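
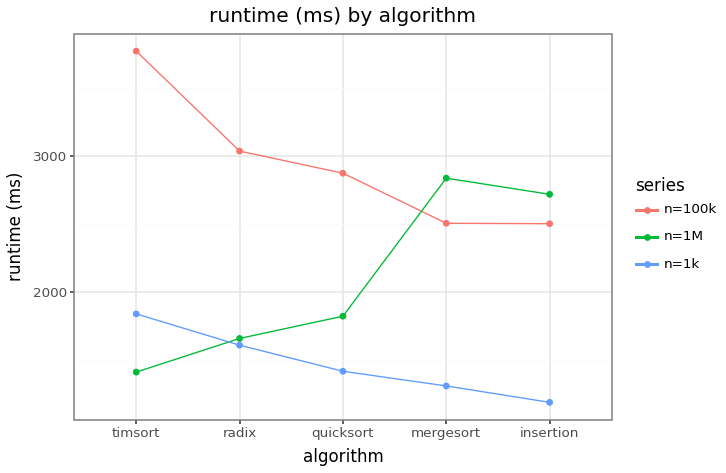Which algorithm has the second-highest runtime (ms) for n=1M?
insertion

Top 3 for n=1M: mergesort ≈ 3000, insertion ≈ 2500, quicksort ≈ 2000.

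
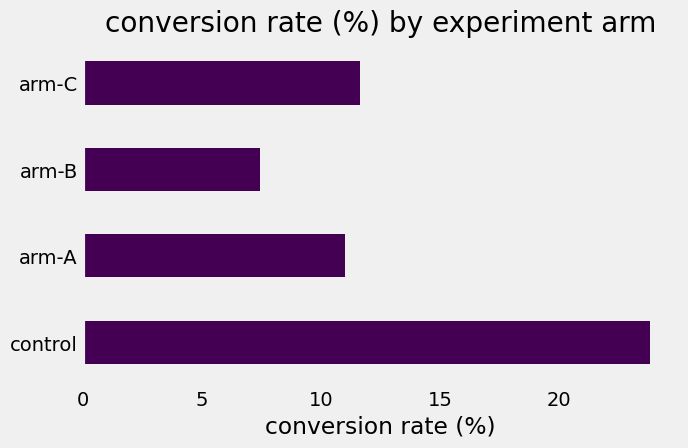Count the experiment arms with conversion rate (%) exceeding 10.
Above 10: control, arm-A, arm-C.

3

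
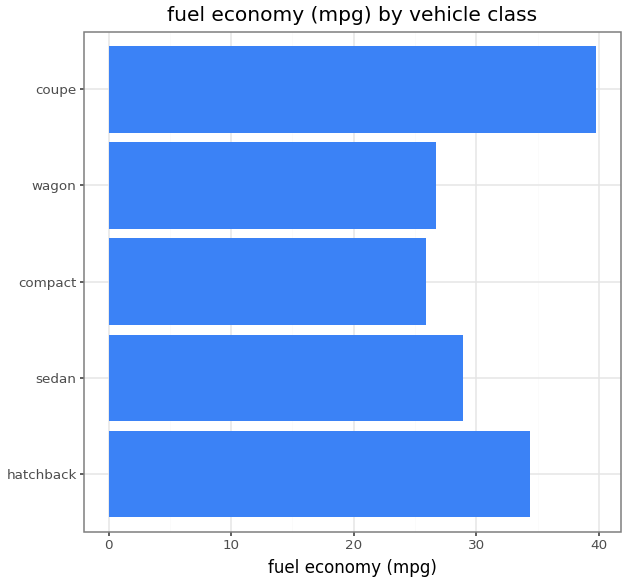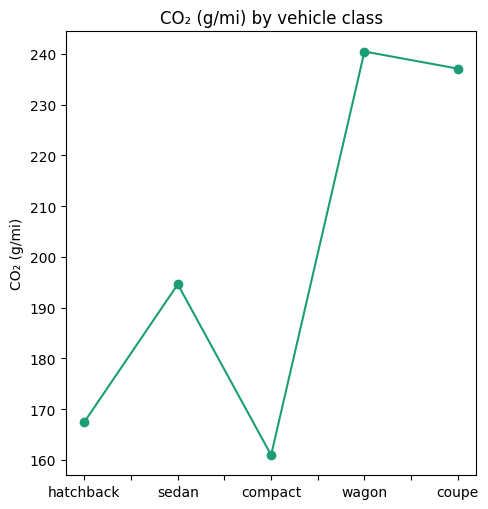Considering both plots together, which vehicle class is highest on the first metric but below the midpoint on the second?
Chart 2 median CO₂ (g/mi) ≈ 200; below-median vehicle classes: hatchback, compact. Among those, hatchback has the highest fuel economy (mpg) (≈ 35).

hatchback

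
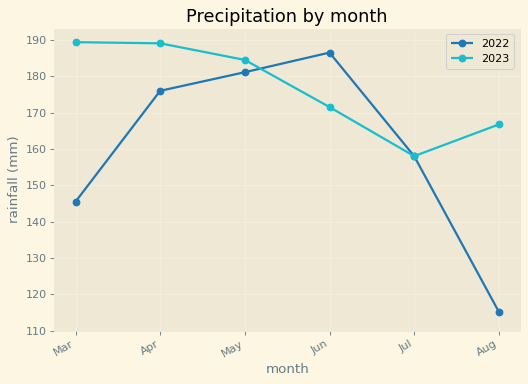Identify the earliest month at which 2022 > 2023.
May: 2022 ≈ 180 vs 2023 ≈ 180 (not yet); Jun: 2022 ≈ 190 vs 2023 ≈ 170 (first crossover).

Jun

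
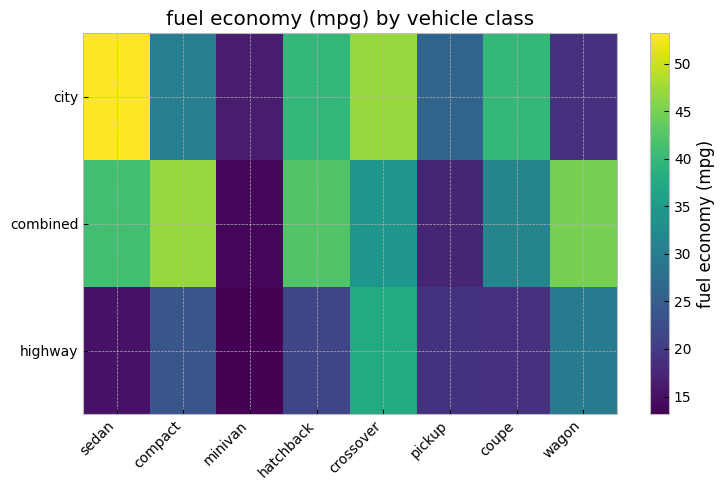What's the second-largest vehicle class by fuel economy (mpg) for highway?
wagon

Top 3 for highway: crossover ≈ 40, wagon ≈ 30, compact ≈ 25.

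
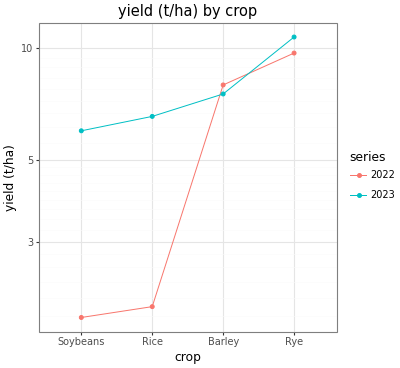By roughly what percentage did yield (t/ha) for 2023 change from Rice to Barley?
≈ +14.3%

Rice ≈ 7, Barley ≈ 8; (8 − 7) / 7 ≈ +14.3%.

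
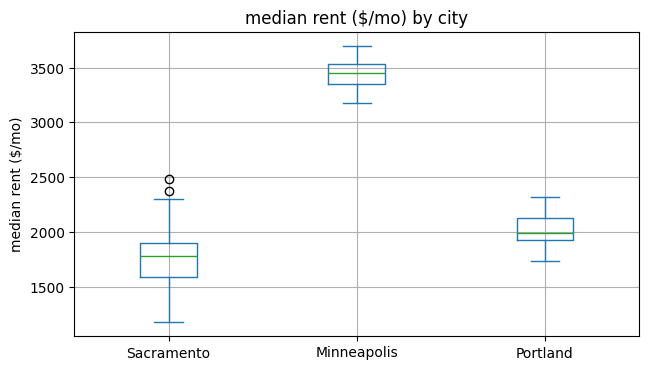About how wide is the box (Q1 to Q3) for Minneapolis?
Q3 ≈ 3600, Q1 ≈ 3400; IQR ≈ 200.

≈ 200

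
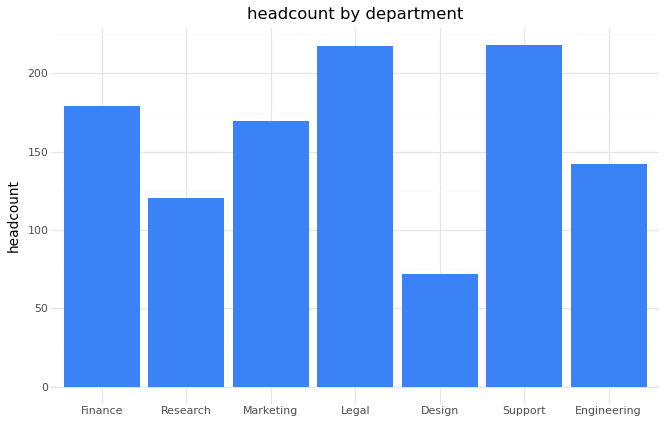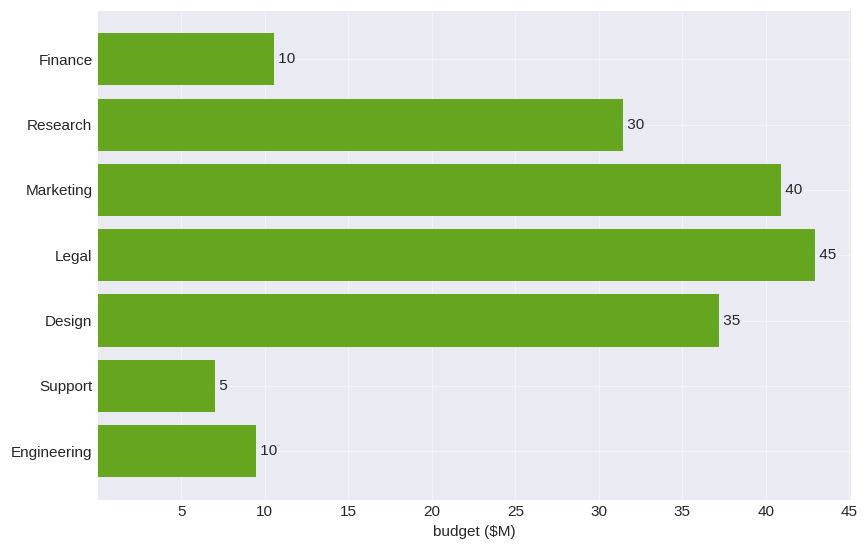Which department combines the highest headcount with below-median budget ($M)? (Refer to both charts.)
Chart 2 median budget ($M) ≈ 30; below-median departments: Finance, Support, Engineering. Among those, Support has the highest headcount (≈ 220).

Support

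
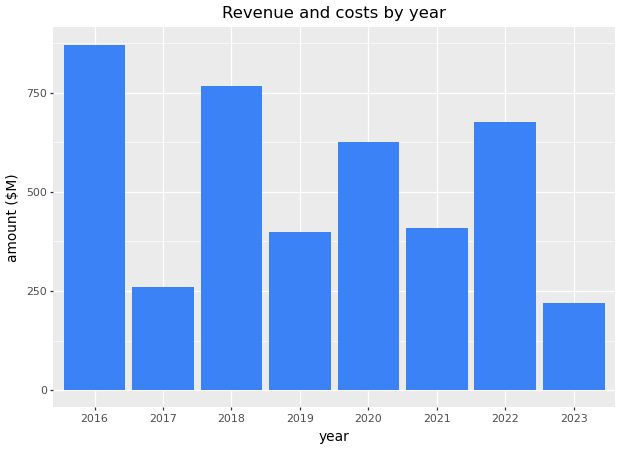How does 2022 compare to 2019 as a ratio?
≈ 1.75×

2022 ≈ 700, 2019 ≈ 400; 700/400 ≈ 1.75.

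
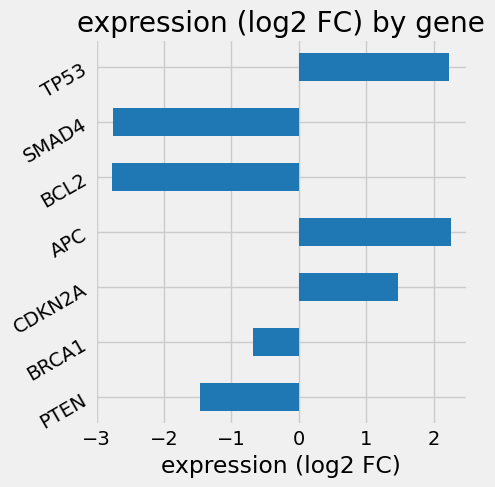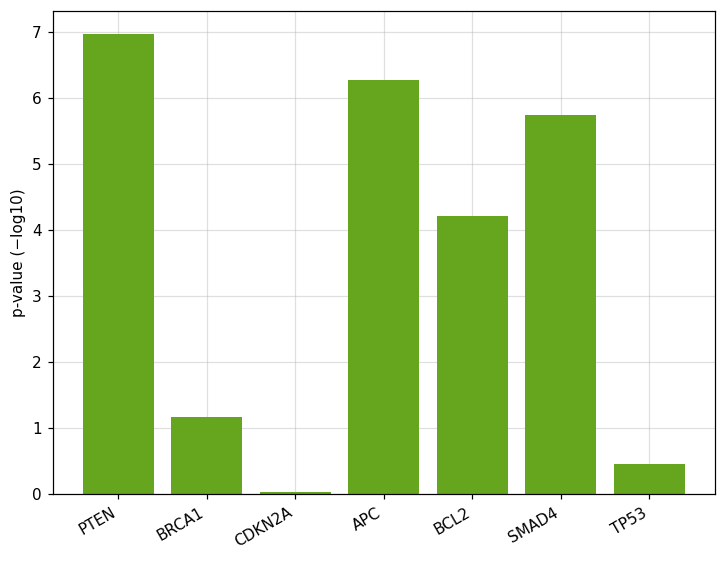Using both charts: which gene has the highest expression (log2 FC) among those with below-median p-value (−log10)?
Chart 2 median p-value (−log10) ≈ 4; below-median genes: BRCA1, CDKN2A, TP53. Among those, TP53 has the highest expression (log2 FC) (≈ 2).

TP53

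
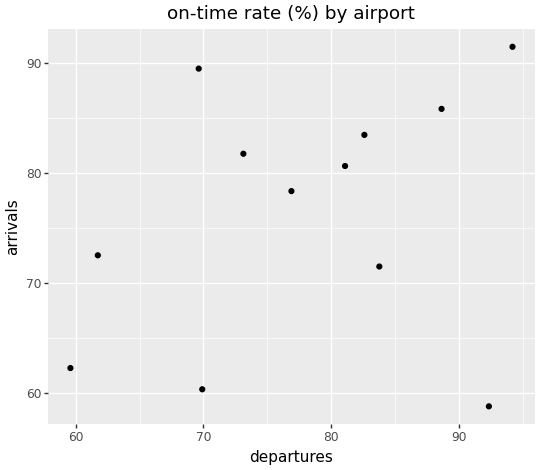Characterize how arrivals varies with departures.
positive, weak

Points are positively correlated; weak (|r| ≈ 0.3).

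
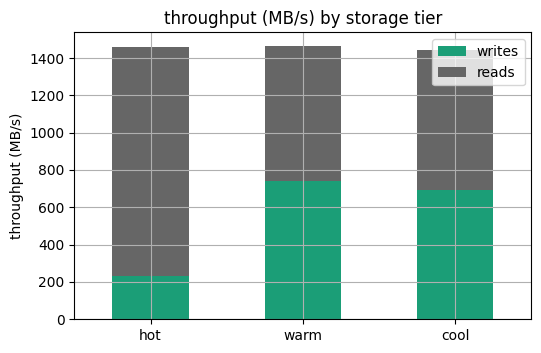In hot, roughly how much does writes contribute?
≈ 200

writes top ≈ 200, bottom ≈ 0; segment ≈ 200.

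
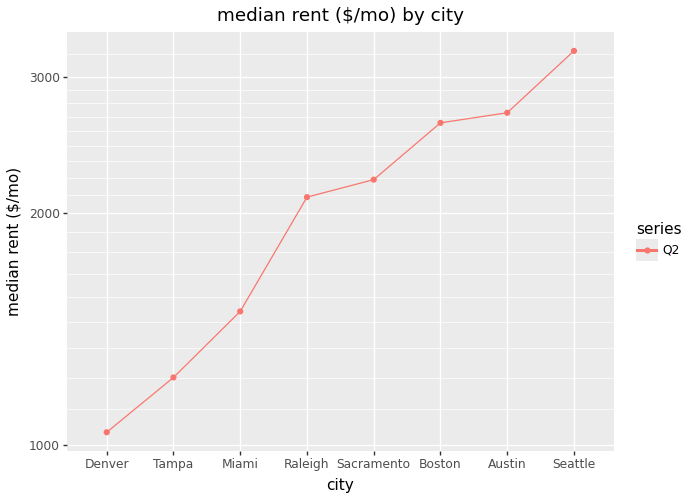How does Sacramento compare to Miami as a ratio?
Sacramento ≈ 2200, Miami ≈ 1400; 2200/1400 ≈ 1.57.

≈ 1.57×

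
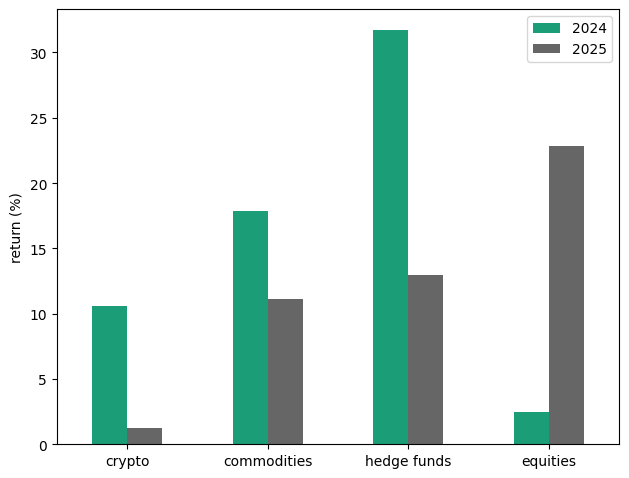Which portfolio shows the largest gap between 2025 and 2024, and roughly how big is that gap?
equities: 2025 ≈ 25, 2024 ≈ 0 → gap ≈ 25. Next-largest (hedge funds) is only ≈ 15.

equities, ≈ 25 %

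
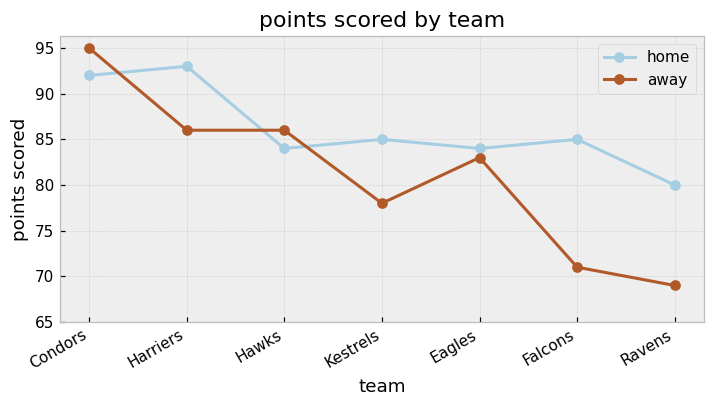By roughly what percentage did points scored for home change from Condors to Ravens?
≈ -11.1%

Condors ≈ 90, Ravens ≈ 80; (80 − 90) / 90 ≈ -11.1%.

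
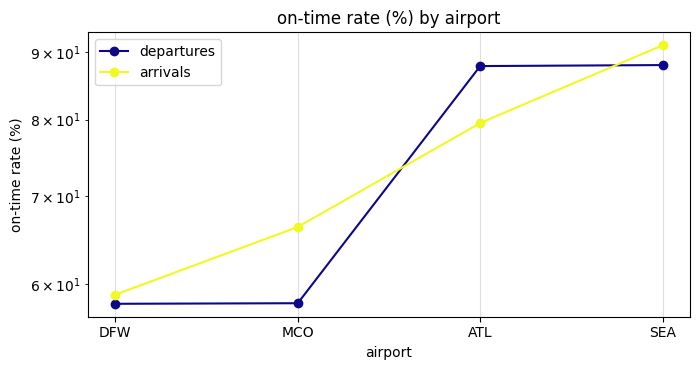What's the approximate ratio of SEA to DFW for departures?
≈ 1.5×

SEA ≈ 90, DFW ≈ 60; 90/60 ≈ 1.5.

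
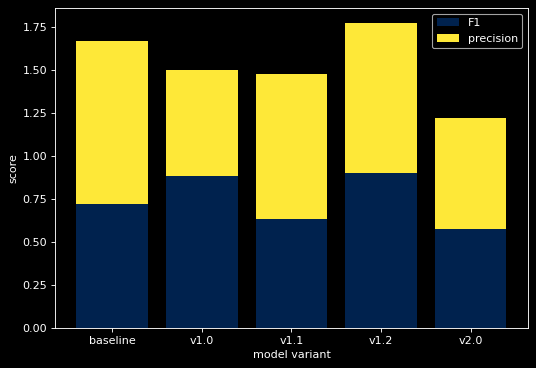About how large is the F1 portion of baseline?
F1 top ≈ 0.8, bottom ≈ 0.0; segment ≈ 0.8.

≈ 0.8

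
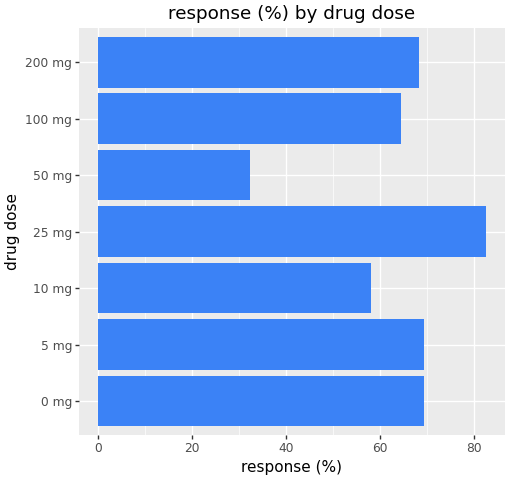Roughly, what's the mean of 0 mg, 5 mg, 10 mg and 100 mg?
(70 + 70 + 60 + 60) / 4 ≈ 65.

≈ 65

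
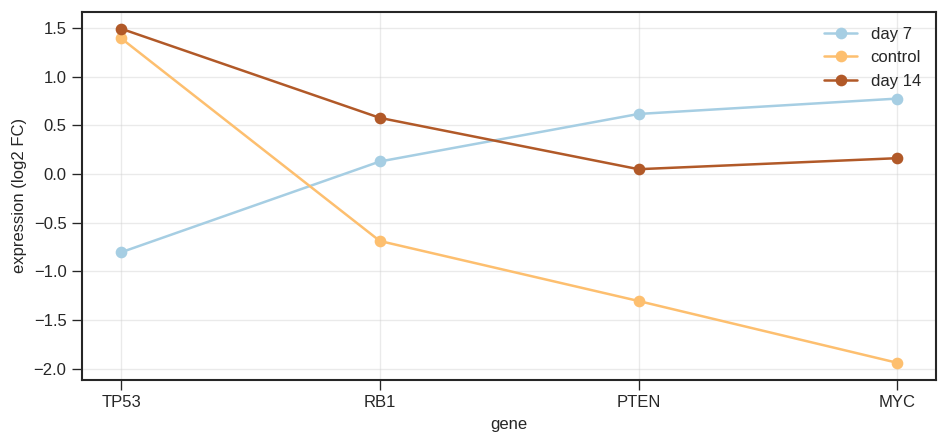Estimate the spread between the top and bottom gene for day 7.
Max MYC ≈ 1.0, min TP53 ≈ -1.0; range ≈ 2.0.

≈ 2.0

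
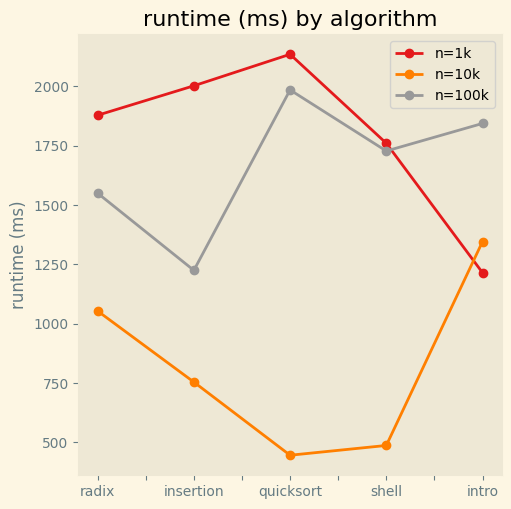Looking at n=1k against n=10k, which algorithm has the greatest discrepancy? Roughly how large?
quicksort: n=1k ≈ 2200, n=10k ≈ 400 → gap ≈ 1800. Next-largest (shell) is only ≈ 1400.

quicksort, ≈ 1800 ms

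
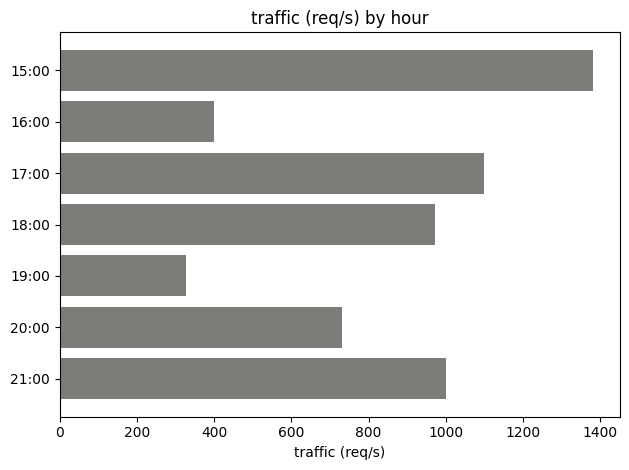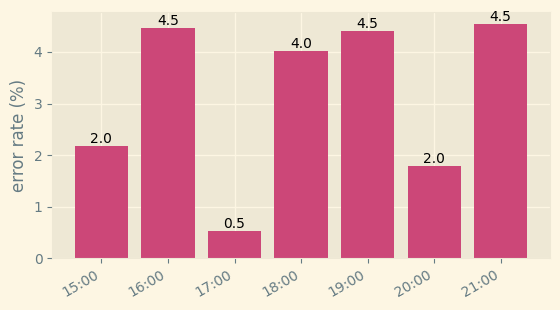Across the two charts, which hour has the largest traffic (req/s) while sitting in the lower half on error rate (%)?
Chart 2 median error rate (%) ≈ 4; below-median hours: 15:00, 17:00, 20:00. Among those, 15:00 has the highest traffic (req/s) (≈ 1400).

15:00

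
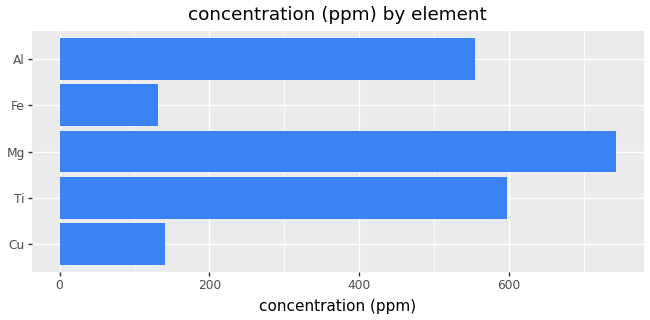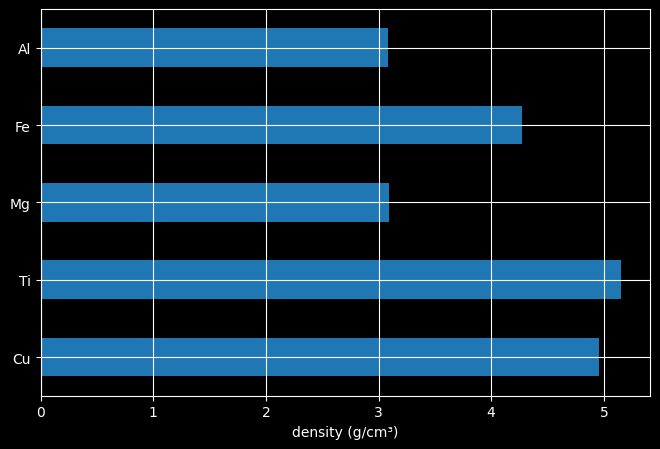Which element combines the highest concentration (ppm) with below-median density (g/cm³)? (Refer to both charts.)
Mg

Chart 2 median density (g/cm³) ≈ 4.5; below-median elements: Mg, Al. Among those, Mg has the highest concentration (ppm) (≈ 700).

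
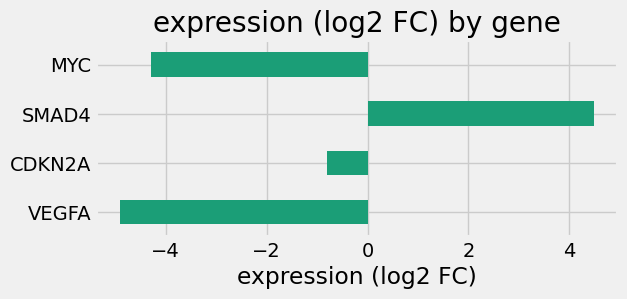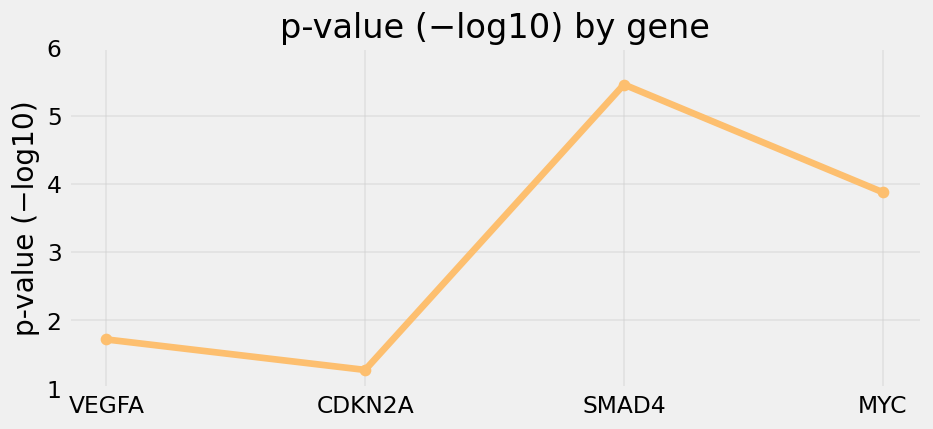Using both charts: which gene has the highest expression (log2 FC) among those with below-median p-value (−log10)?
Chart 2 median p-value (−log10) ≈ 3; below-median genes: VEGFA, CDKN2A. Among those, CDKN2A has the highest expression (log2 FC) (≈ -1).

CDKN2A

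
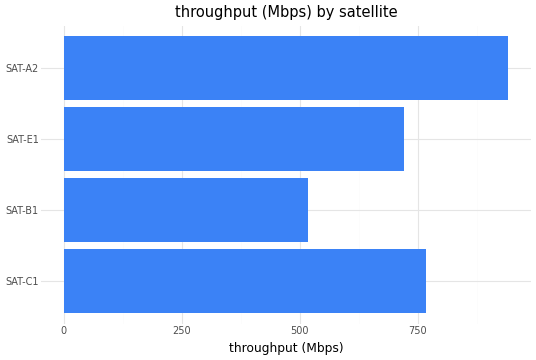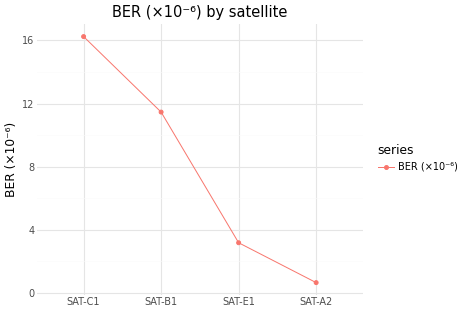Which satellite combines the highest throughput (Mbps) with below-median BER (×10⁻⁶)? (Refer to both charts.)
Chart 2 median BER (×10⁻⁶) ≈ 8; below-median satellites: SAT-E1, SAT-A2. Among those, SAT-A2 has the highest throughput (Mbps) (≈ 900).

SAT-A2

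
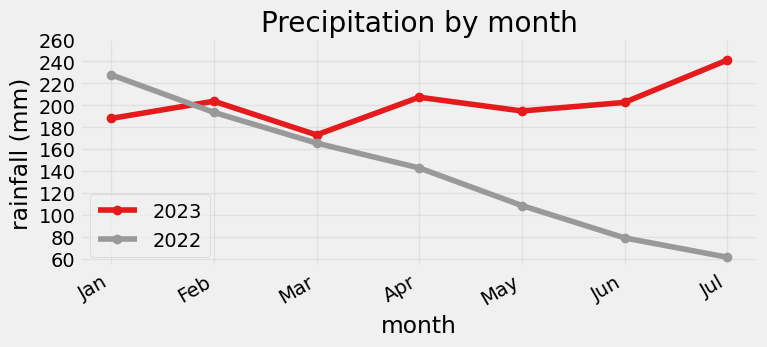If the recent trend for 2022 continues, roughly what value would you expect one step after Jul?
Last three: 100, 80, 60 → slope ≈ -20/step → next ≈ 40.

≈ 40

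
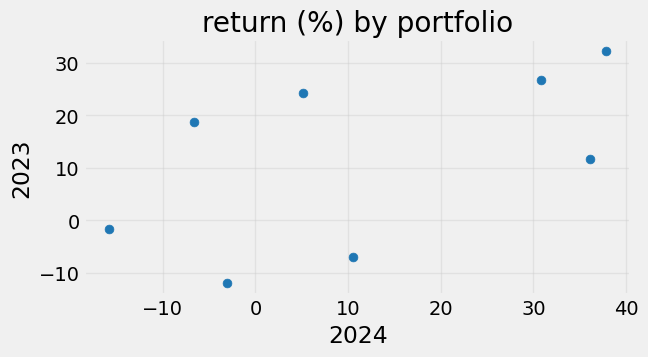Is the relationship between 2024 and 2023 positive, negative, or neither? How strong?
positive, moderate

Points are positively correlated; moderate (|r| ≈ 0.6).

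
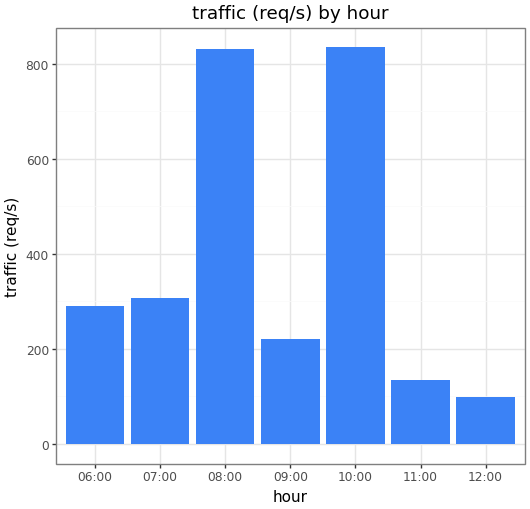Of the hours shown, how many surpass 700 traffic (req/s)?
2

Above 700: 08:00, 10:00.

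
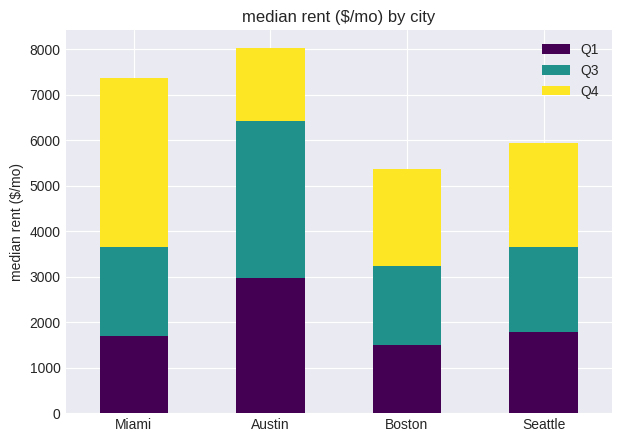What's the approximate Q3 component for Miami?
≈ 2000

Q3 top ≈ 4000, bottom ≈ 2000; segment ≈ 2000.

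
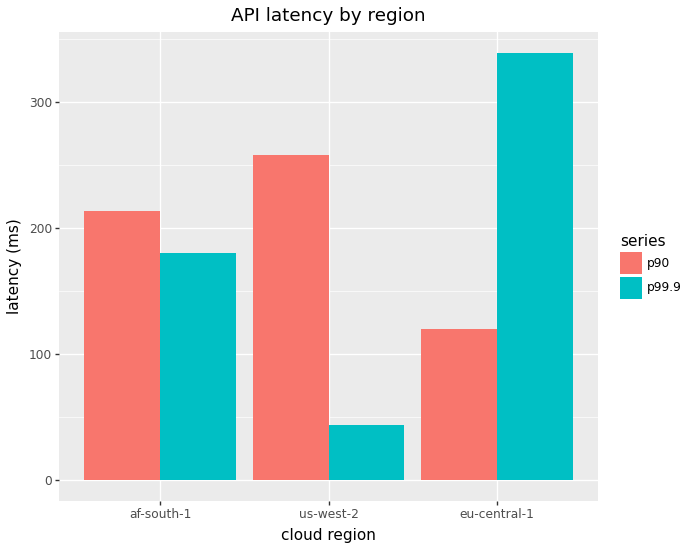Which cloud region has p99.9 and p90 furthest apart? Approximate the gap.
eu-central-1: p99.9 ≈ 350, p90 ≈ 100 → gap ≈ 250. Next-largest (us-west-2) is only ≈ 200.

eu-central-1, ≈ 250 ms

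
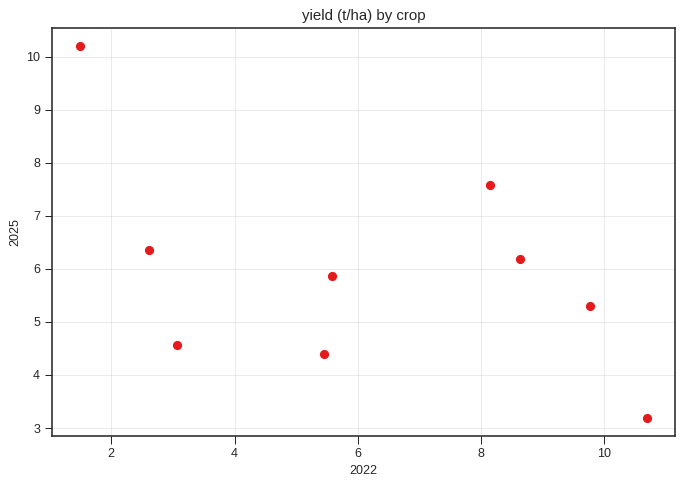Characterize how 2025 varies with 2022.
negative, moderate

Points are negatively correlated; moderate (|r| ≈ 0.5).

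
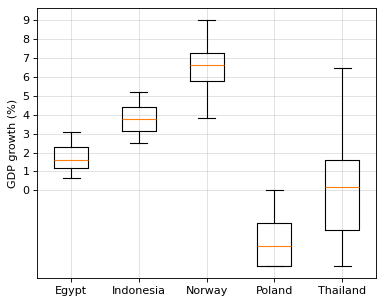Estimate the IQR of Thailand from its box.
Q3 ≈ 2, Q1 ≈ -2; IQR ≈ 4.

≈ 4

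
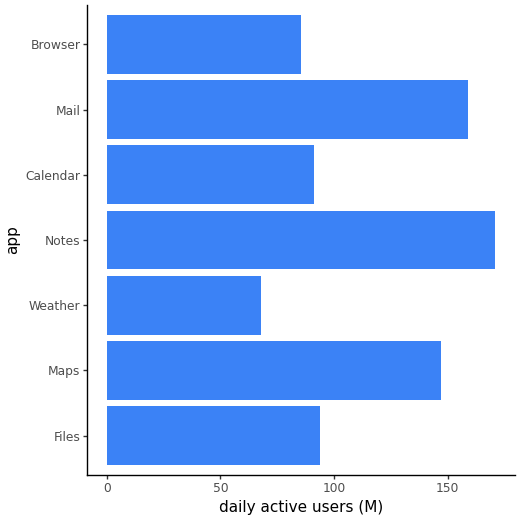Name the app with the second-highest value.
Top 3: Notes ≈ 180, Mail ≈ 160, Maps ≈ 140.

Mail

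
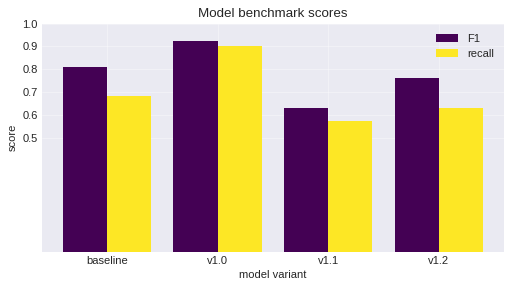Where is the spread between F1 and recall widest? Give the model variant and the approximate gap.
v1.2, ≈ 0.2

v1.2: F1 ≈ 0.8, recall ≈ 0.6 → gap ≈ 0.2. Next-largest (baseline) is only ≈ 0.1.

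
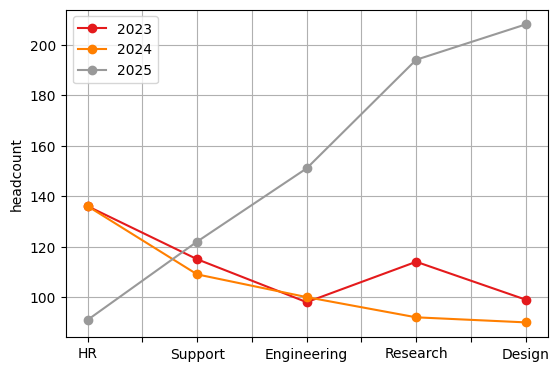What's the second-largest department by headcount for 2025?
Research

Top 3 for 2025: Design ≈ 210, Research ≈ 190, Engineering ≈ 150.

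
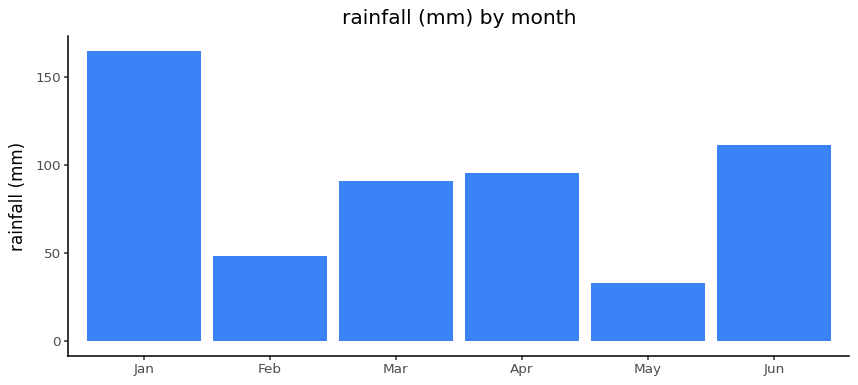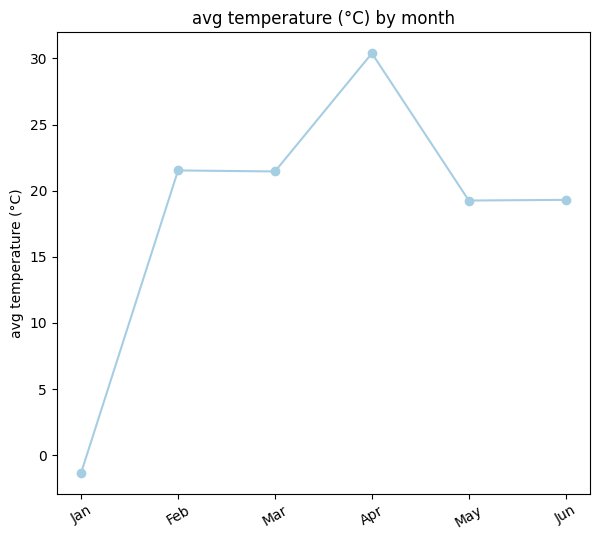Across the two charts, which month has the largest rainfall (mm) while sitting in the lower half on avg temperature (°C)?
Chart 2 median avg temperature (°C) ≈ 20; below-median months: Jan, May, Jun. Among those, Jan has the highest rainfall (mm) (≈ 160).

Jan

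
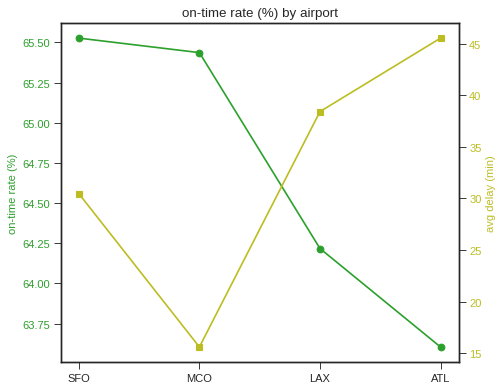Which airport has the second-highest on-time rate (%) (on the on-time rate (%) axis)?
MCO

Top 3 (on the on-time rate (%) axis): SFO ≈ 65.6, MCO ≈ 65.4, LAX ≈ 64.2.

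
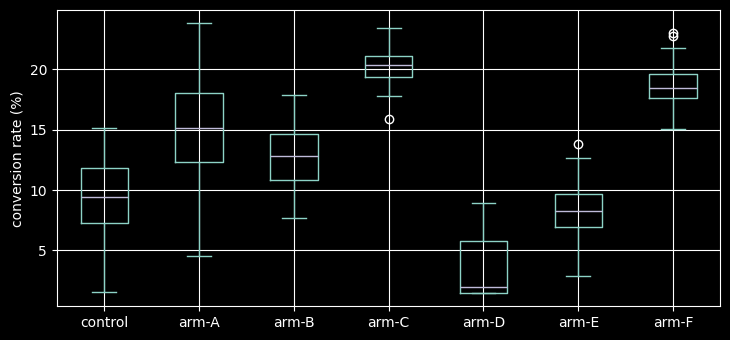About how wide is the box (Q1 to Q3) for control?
≈ 4

Q3 ≈ 12, Q1 ≈ 8; IQR ≈ 4.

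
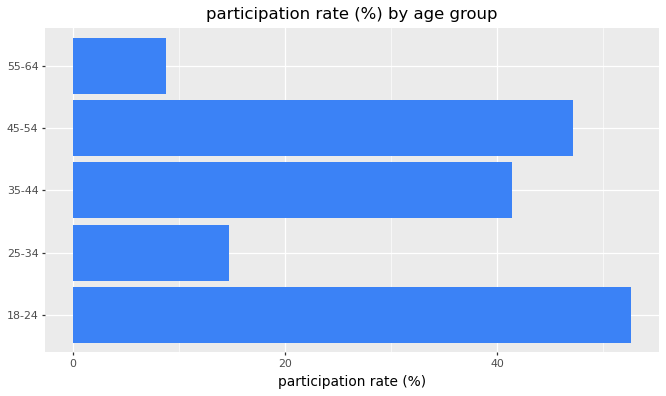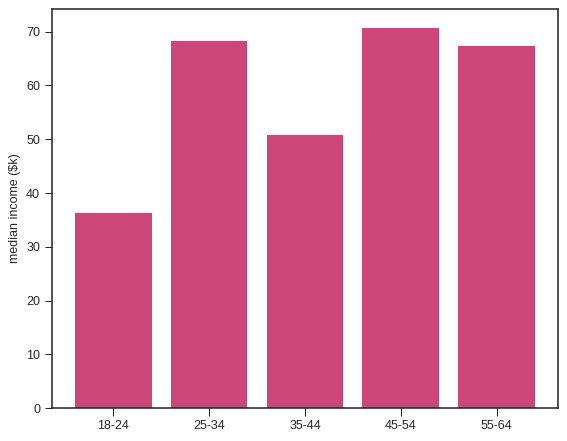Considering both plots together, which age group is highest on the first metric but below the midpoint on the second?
Chart 2 median median income ($k) ≈ 70; below-median age groups: 18-24, 35-44. Among those, 18-24 has the highest participation rate (%) (≈ 55).

18-24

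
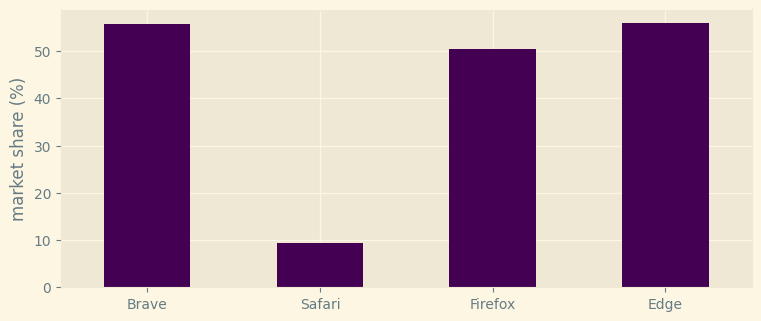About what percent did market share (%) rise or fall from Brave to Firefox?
≈ -9.1%

Brave ≈ 55, Firefox ≈ 50; (50 − 55) / 55 ≈ -9.1%.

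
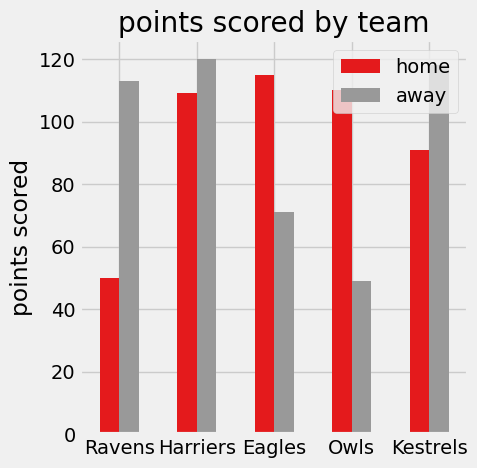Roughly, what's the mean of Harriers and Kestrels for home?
(110 + 90) / 2 ≈ 100.

≈ 100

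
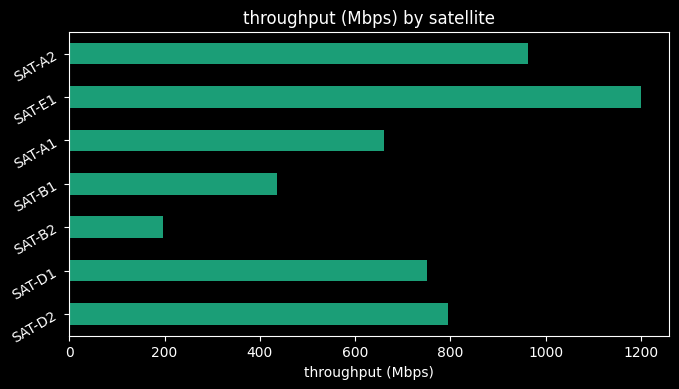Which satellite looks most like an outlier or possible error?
SAT-B2

SAT-B2 ≈ 200; the rest sit between ≈ 400 and ≈ 1200.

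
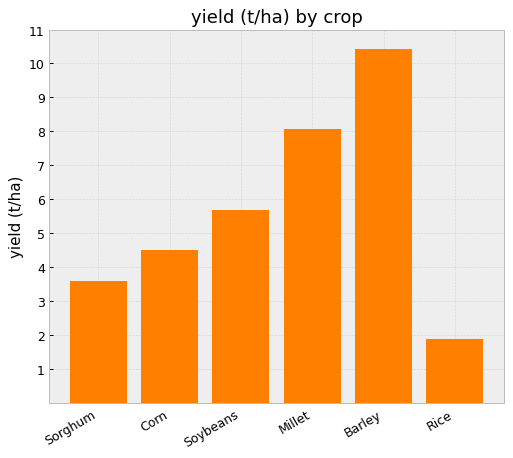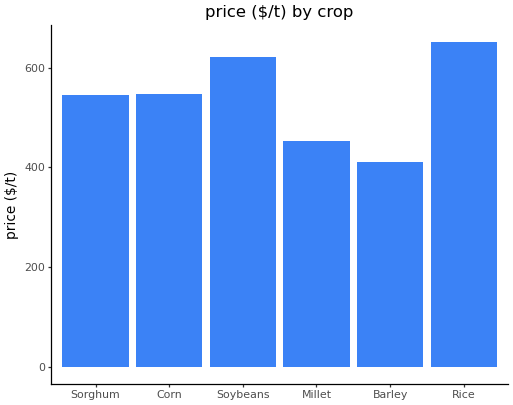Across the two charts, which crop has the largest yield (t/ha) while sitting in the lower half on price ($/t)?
Barley

Chart 2 median price ($/t) ≈ 500; below-median crops: Sorghum, Millet, Barley. Among those, Barley has the highest yield (t/ha) (≈ 10).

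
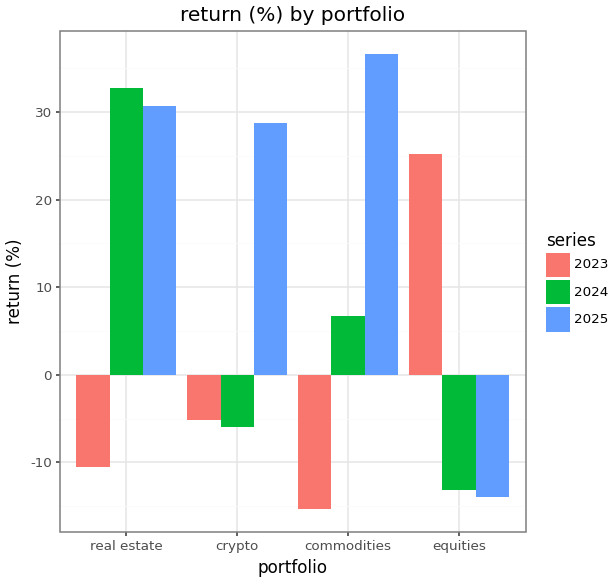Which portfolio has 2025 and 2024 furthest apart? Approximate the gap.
crypto: 2025 ≈ 30, 2024 ≈ -5 → gap ≈ 35. Next-largest (commodities) is only ≈ 30.

crypto, ≈ 35 %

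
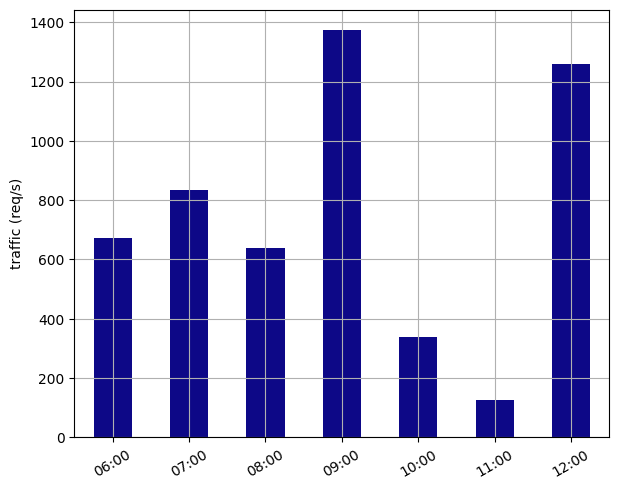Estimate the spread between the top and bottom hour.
≈ 1200

Max 09:00 ≈ 1400, min 11:00 ≈ 200; range ≈ 1200.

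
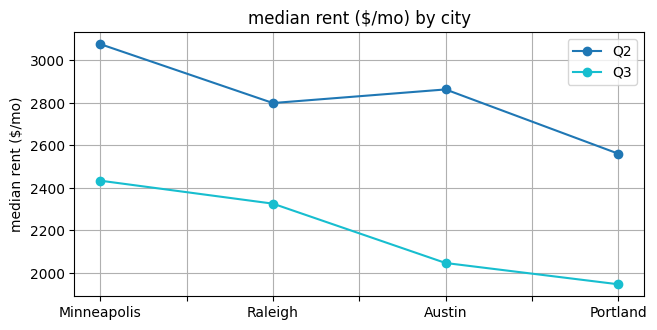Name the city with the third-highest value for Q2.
Top 4 for Q2: Minneapolis ≈ 3100, Austin ≈ 2900, Raleigh ≈ 2800, Portland ≈ 2600.

Raleigh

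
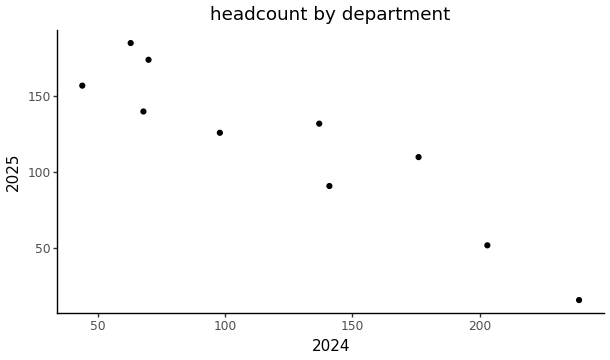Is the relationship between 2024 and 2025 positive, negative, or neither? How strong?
negative, strong

Points are negatively correlated; strong (|r| ≈ 0.9).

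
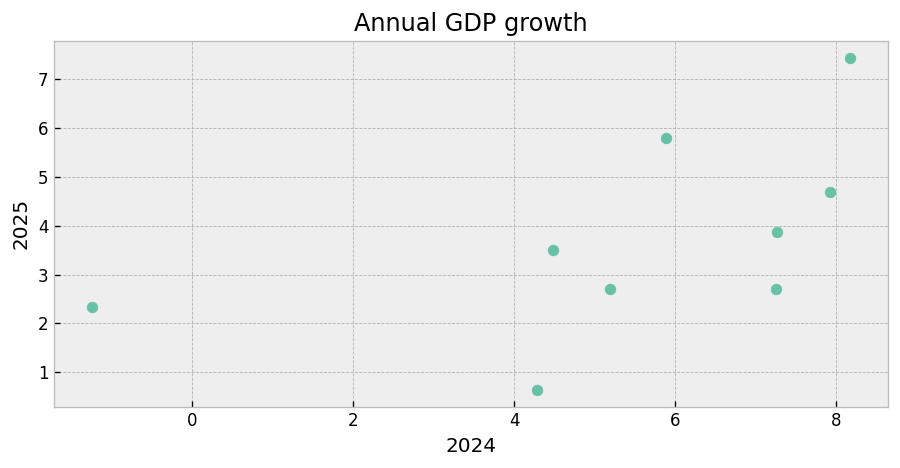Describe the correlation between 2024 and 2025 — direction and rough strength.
positive, moderate

Points are positively correlated; moderate (|r| ≈ 0.5).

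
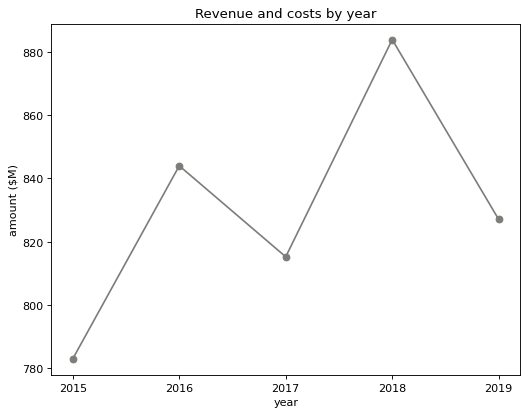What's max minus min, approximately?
Max 2018 ≈ 880, min 2015 ≈ 780; range ≈ 100.

≈ 100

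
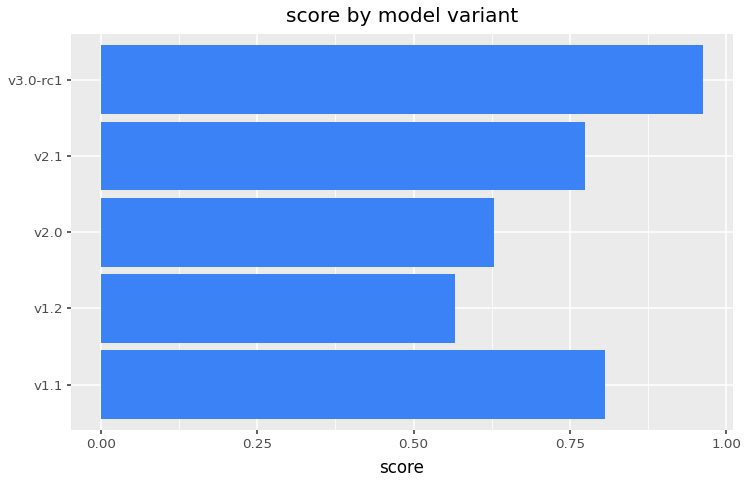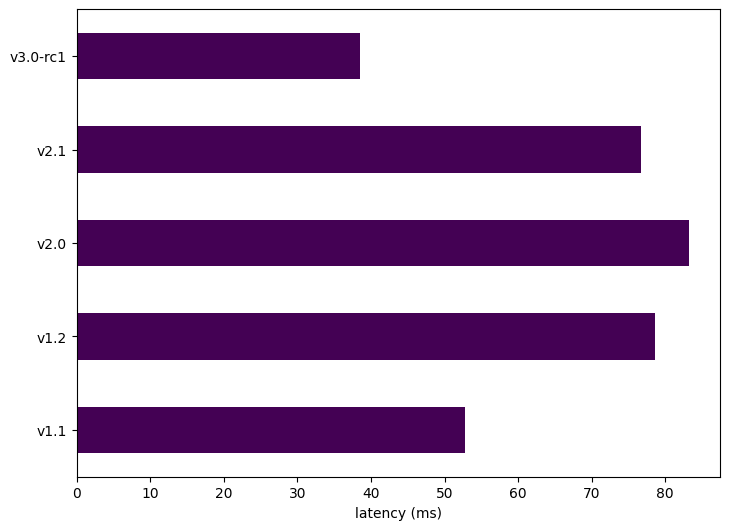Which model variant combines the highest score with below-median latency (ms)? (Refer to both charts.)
Chart 2 median latency (ms) ≈ 80; below-median model variants: v1.1, v3.0-rc1. Among those, v3.0-rc1 has the highest score (≈ 1).

v3.0-rc1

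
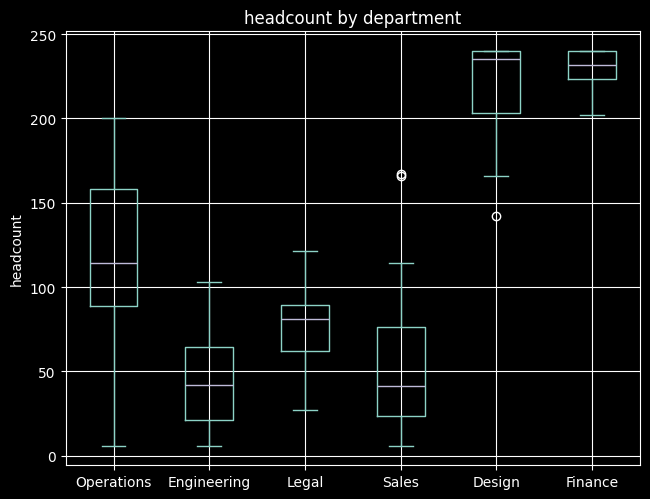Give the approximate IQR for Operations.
Q3 ≈ 160, Q1 ≈ 80; IQR ≈ 80.

≈ 80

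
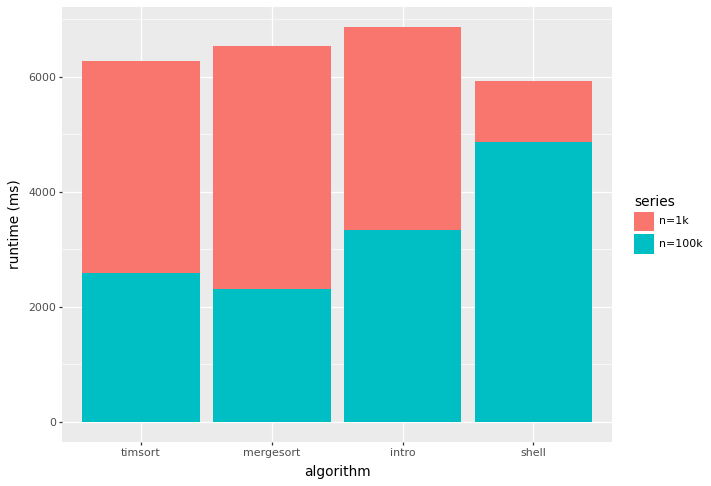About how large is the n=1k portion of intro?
≈ 4000

n=1k top ≈ 7000, bottom ≈ 3000; segment ≈ 4000.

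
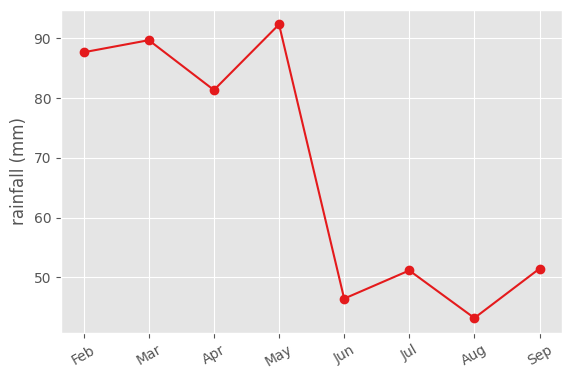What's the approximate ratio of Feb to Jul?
≈ 1.8×

Feb ≈ 90, Jul ≈ 50; 90/50 ≈ 1.8.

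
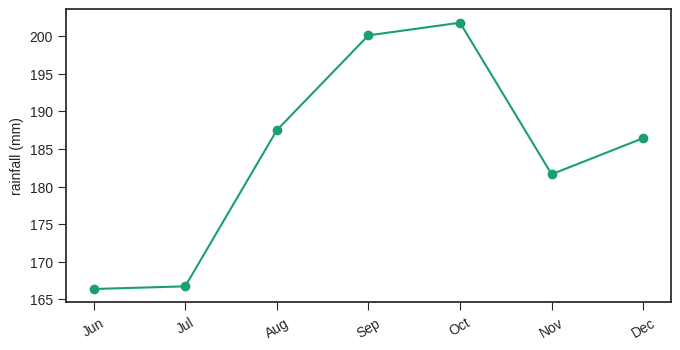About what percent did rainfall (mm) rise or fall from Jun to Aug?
≈ +12.1%

Jun ≈ 165, Aug ≈ 185; (185 − 165) / 165 ≈ +12.1%.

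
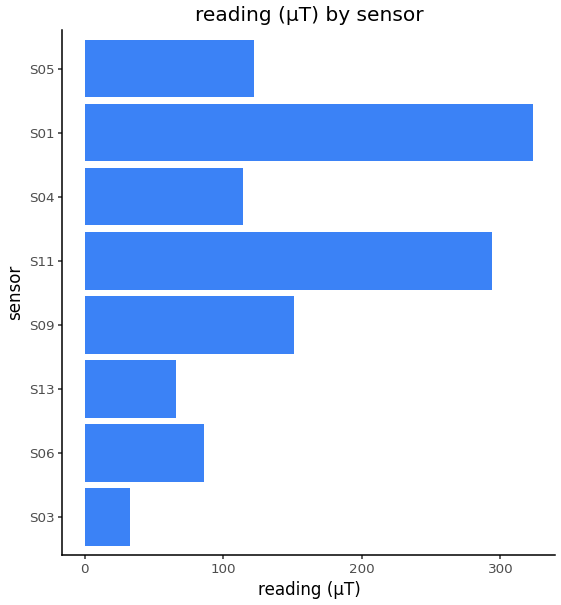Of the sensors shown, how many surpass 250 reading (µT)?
2

Above 250: S11, S01.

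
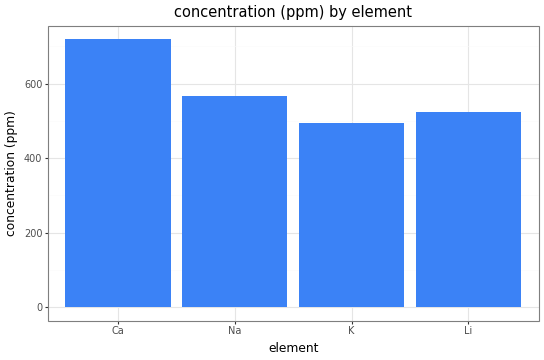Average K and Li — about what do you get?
≈ 500

(500 + 500) / 2 ≈ 500.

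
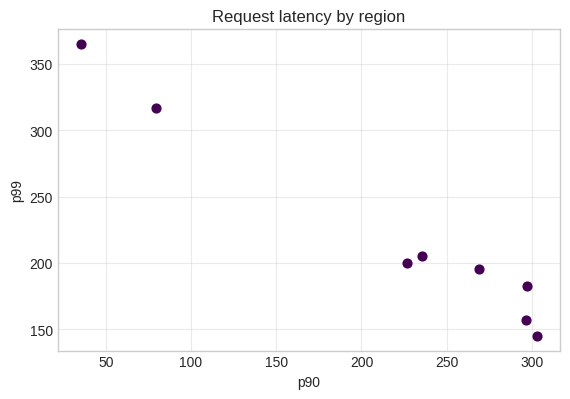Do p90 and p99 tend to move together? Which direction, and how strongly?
negative, strong

Points are negatively correlated; strong (|r| ≈ 1.0).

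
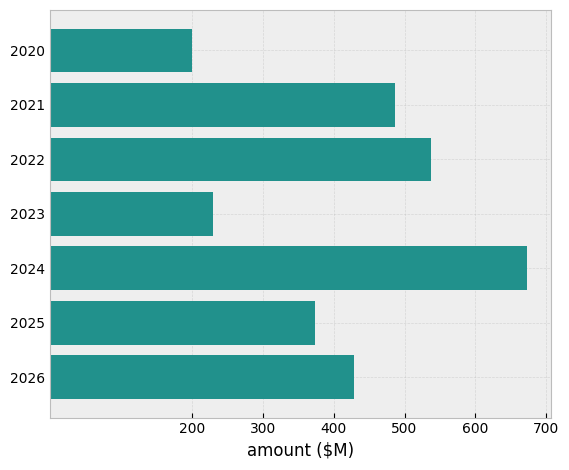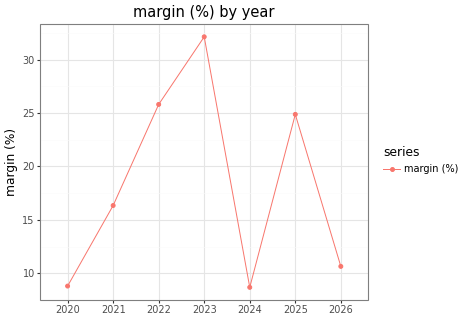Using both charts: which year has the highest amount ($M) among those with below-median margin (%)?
2024

Chart 2 median margin (%) ≈ 15; below-median years: 2020, 2024, 2026. Among those, 2024 has the highest amount ($M) (≈ 700).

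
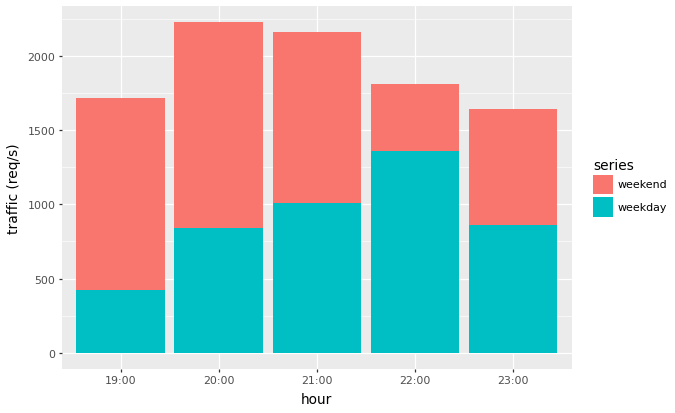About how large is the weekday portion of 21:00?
weekday top ≈ 1000, bottom ≈ 0; segment ≈ 1000.

≈ 1000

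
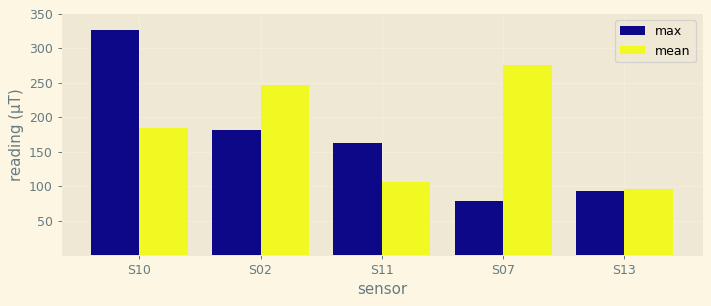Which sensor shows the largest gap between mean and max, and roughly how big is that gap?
S07, ≈ 200 µT

S07: mean ≈ 300, max ≈ 100 → gap ≈ 200. Next-largest (S10) is only ≈ 150.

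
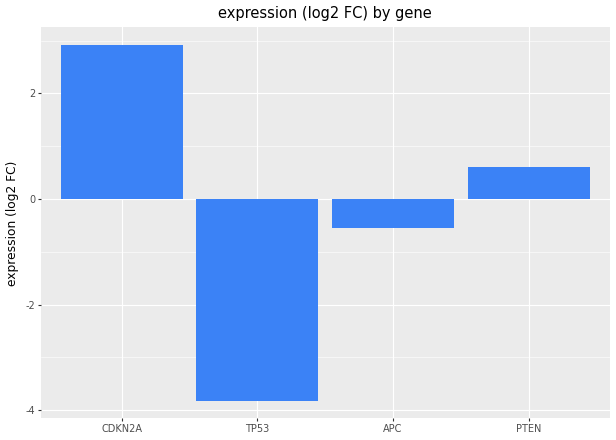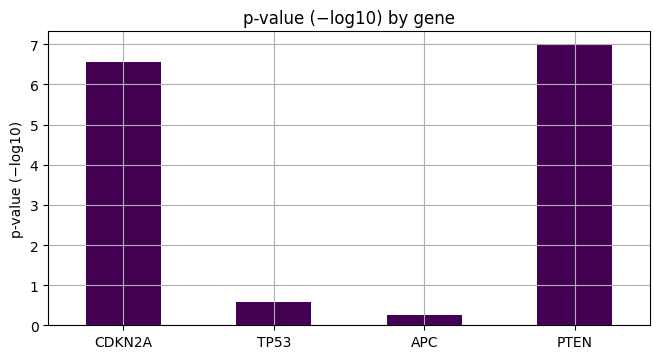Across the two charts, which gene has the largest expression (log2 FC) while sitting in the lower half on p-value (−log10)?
APC

Chart 2 median p-value (−log10) ≈ 4; below-median genes: TP53, APC. Among those, APC has the highest expression (log2 FC) (≈ -0.5).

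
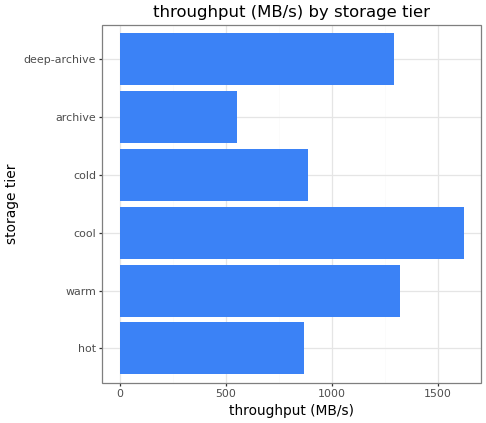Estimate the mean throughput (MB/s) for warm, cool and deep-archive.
≈ 1400

(1400 + 1600 + 1200) / 3 ≈ 1400.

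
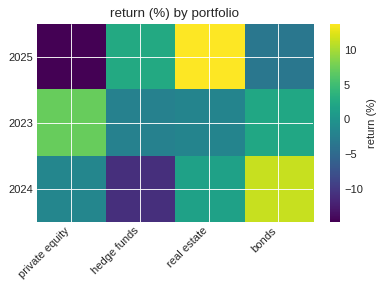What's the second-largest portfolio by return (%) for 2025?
Top 3 for 2025: real estate ≈ 15, hedge funds ≈ 5, bonds ≈ -5.

hedge funds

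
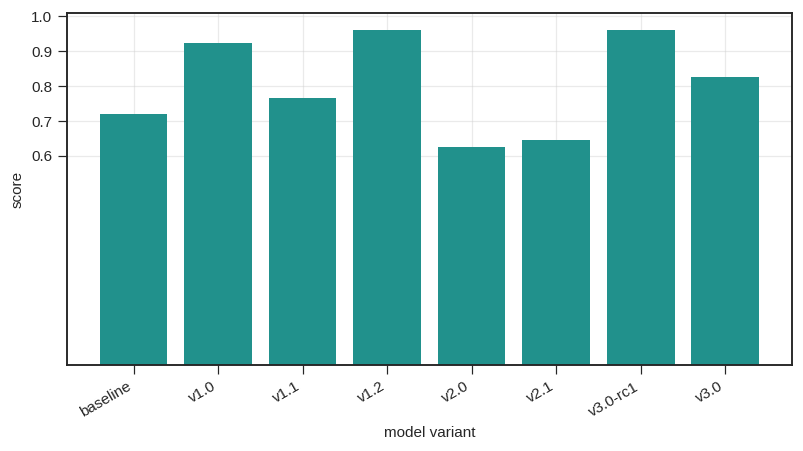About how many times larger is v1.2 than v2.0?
v1.2 ≈ 1.0, v2.0 ≈ 0.6; 1.0/0.6 ≈ 1.67.

≈ 1.67×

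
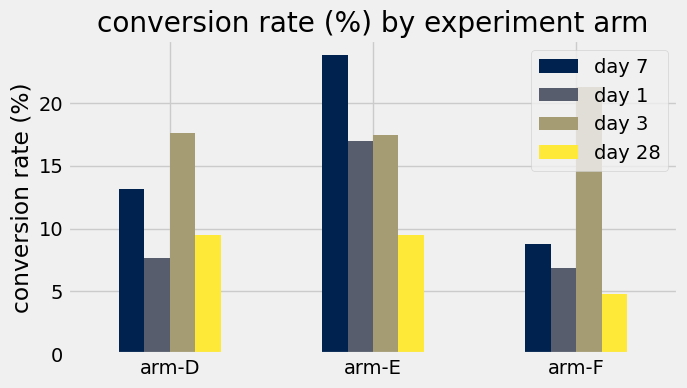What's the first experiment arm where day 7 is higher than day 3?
arm-E

arm-D: day 7 ≈ 14 vs day 3 ≈ 18 (not yet); arm-E: day 7 ≈ 24 vs day 3 ≈ 18 (first crossover).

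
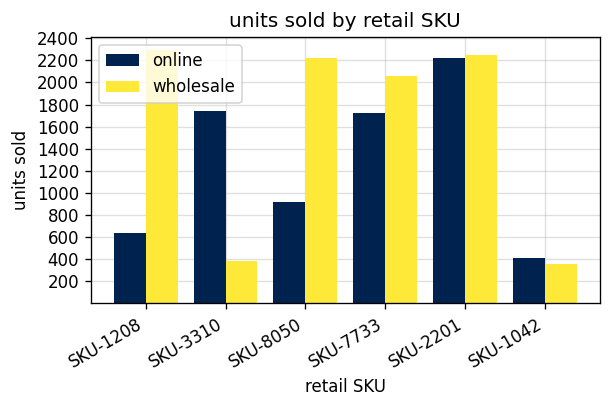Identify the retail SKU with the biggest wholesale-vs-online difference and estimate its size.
SKU-1208, ≈ 1600

SKU-1208: wholesale ≈ 2200, online ≈ 600 → gap ≈ 1600. Next-largest (SKU-3310) is only ≈ 1400.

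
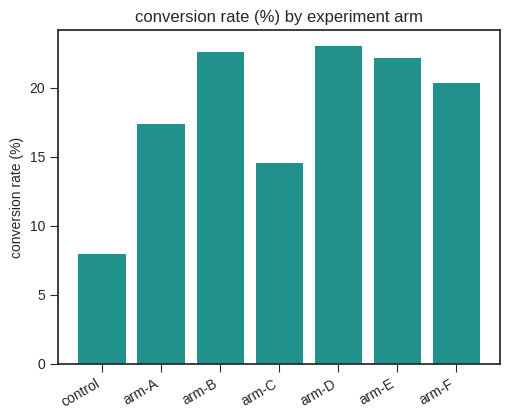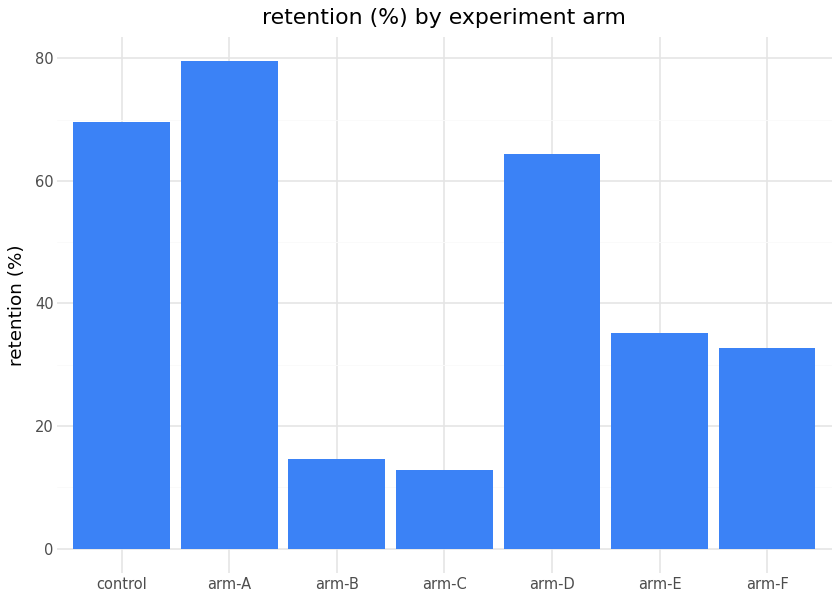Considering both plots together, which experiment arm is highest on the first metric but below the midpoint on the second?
arm-B

Chart 2 median retention (%) ≈ 40; below-median experiment arms: arm-B, arm-C, arm-F. Among those, arm-B has the highest conversion rate (%) (≈ 25).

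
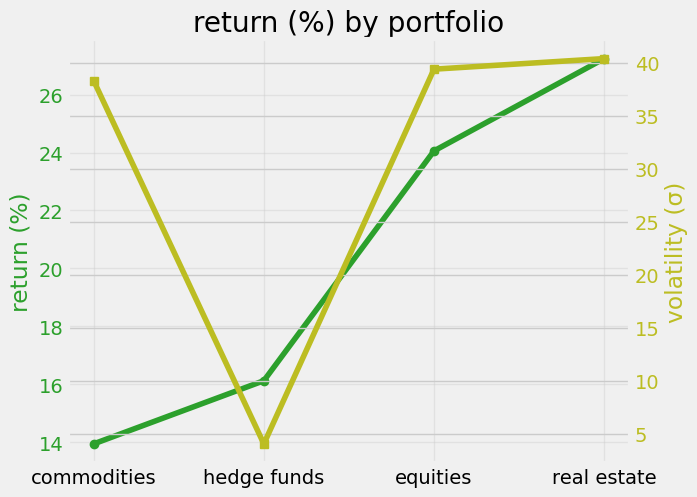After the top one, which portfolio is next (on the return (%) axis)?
equities

Top 3 (on the return (%) axis): real estate ≈ 28, equities ≈ 24, hedge funds ≈ 16.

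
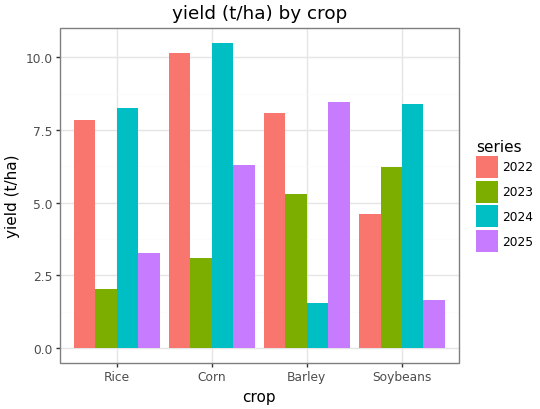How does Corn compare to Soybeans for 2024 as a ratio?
Corn ≈ 10, Soybeans ≈ 8; 10/8 ≈ 1.25.

≈ 1.25×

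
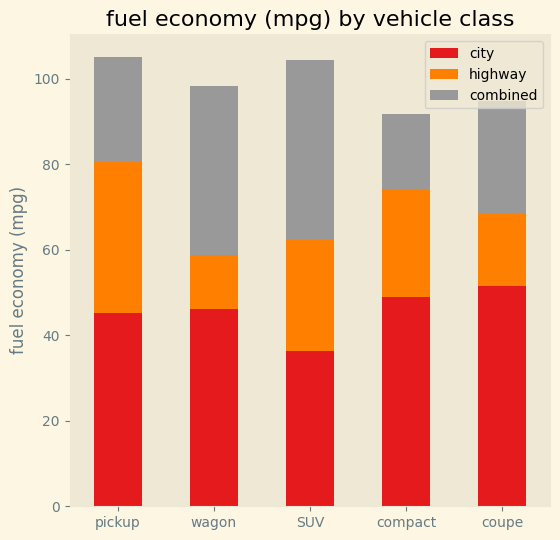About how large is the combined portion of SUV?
≈ 40

combined top ≈ 100, bottom ≈ 60; segment ≈ 40.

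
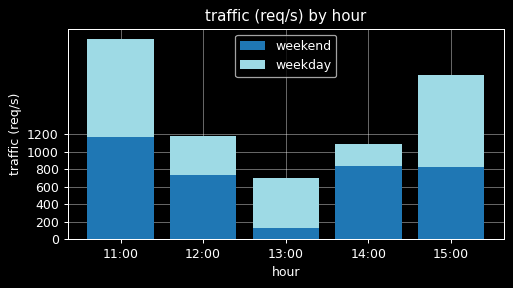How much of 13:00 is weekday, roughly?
≈ 600

weekday top ≈ 800, bottom ≈ 200; segment ≈ 600.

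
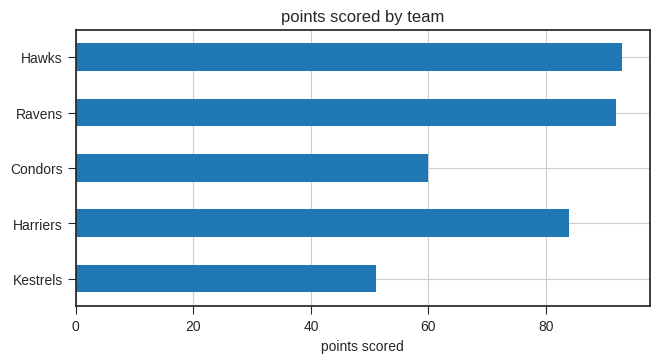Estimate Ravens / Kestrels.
≈ 1.8×

Ravens ≈ 90, Kestrels ≈ 50; 90/50 ≈ 1.8.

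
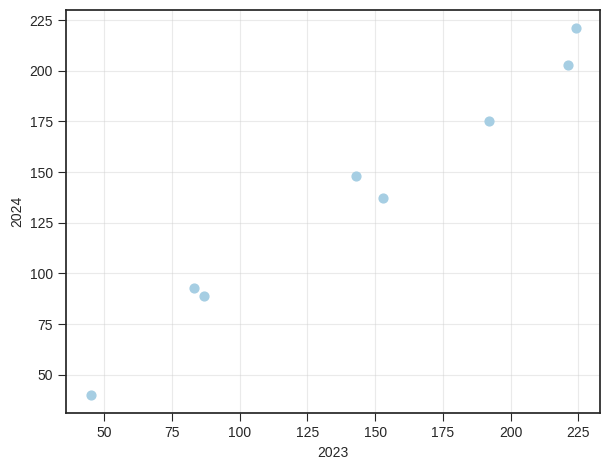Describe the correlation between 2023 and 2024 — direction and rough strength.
positive, strong

Points are positively correlated; strong (|r| ≈ 1.0).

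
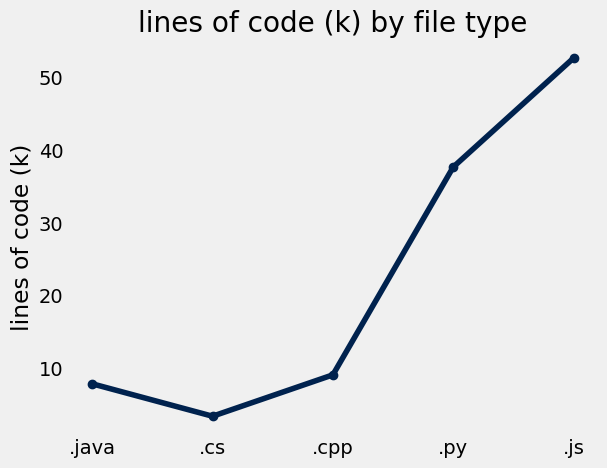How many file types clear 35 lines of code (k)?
Above 35: .py, .js.

2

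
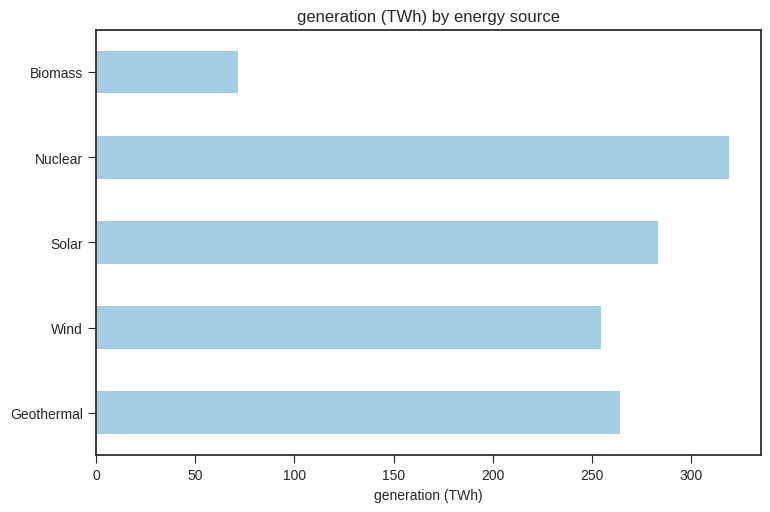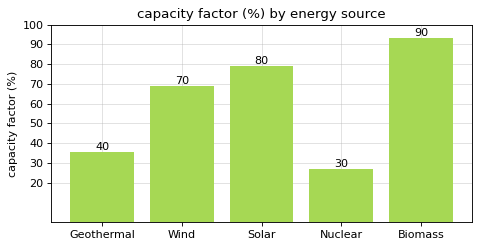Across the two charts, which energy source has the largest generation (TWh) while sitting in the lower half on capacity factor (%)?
Chart 2 median capacity factor (%) ≈ 70; below-median energy sources: Geothermal, Nuclear. Among those, Nuclear has the highest generation (TWh) (≈ 300).

Nuclear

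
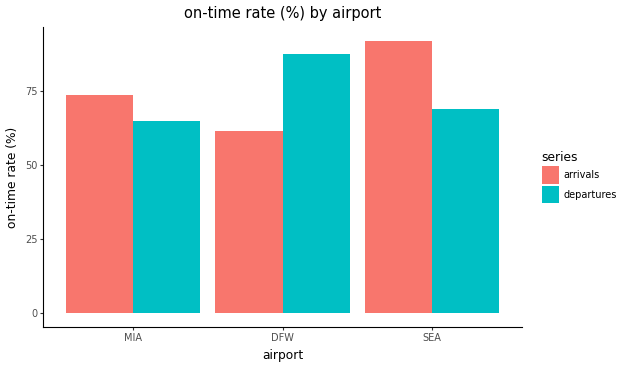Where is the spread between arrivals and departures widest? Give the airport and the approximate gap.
DFW, ≈ 30 %

DFW: arrivals ≈ 60, departures ≈ 90 → gap ≈ 30. Next-largest (SEA) is only ≈ 20.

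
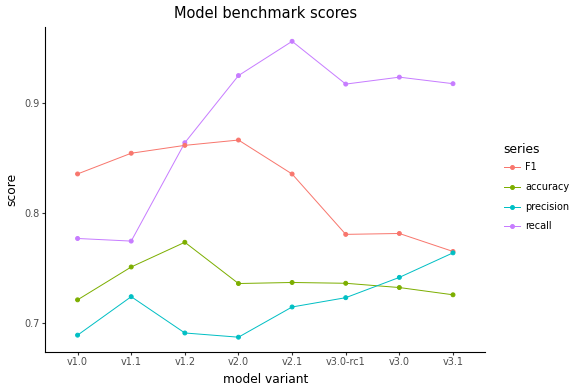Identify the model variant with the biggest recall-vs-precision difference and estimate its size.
v2.1, ≈ 0.25

v2.1: recall ≈ 0.95, precision ≈ 0.70 → gap ≈ 0.25. Next-largest (v2.0) is only ≈ 0.20.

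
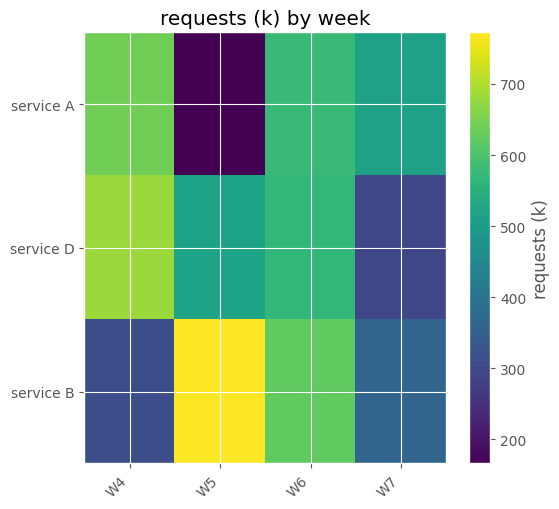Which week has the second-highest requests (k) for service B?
W6

Top 3 for service B: W5 ≈ 800, W6 ≈ 600, W7 ≈ 400.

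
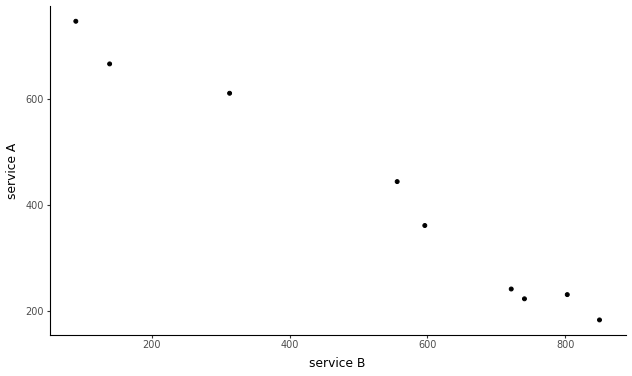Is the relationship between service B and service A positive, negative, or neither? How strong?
negative, strong

Points are negatively correlated; strong (|r| ≈ 1.0).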